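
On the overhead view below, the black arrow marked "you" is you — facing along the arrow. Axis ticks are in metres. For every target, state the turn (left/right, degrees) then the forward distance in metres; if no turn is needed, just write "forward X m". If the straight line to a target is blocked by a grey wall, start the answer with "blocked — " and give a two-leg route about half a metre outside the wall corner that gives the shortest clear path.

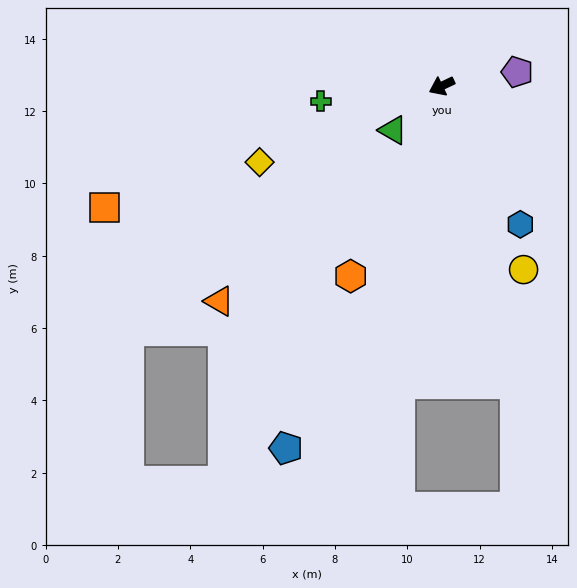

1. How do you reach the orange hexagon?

turn left 39°, forward 5.8 m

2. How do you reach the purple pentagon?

turn left 165°, forward 2.1 m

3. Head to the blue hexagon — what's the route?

turn left 94°, forward 4.4 m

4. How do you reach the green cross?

turn right 18°, forward 3.4 m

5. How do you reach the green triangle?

turn left 17°, forward 1.8 m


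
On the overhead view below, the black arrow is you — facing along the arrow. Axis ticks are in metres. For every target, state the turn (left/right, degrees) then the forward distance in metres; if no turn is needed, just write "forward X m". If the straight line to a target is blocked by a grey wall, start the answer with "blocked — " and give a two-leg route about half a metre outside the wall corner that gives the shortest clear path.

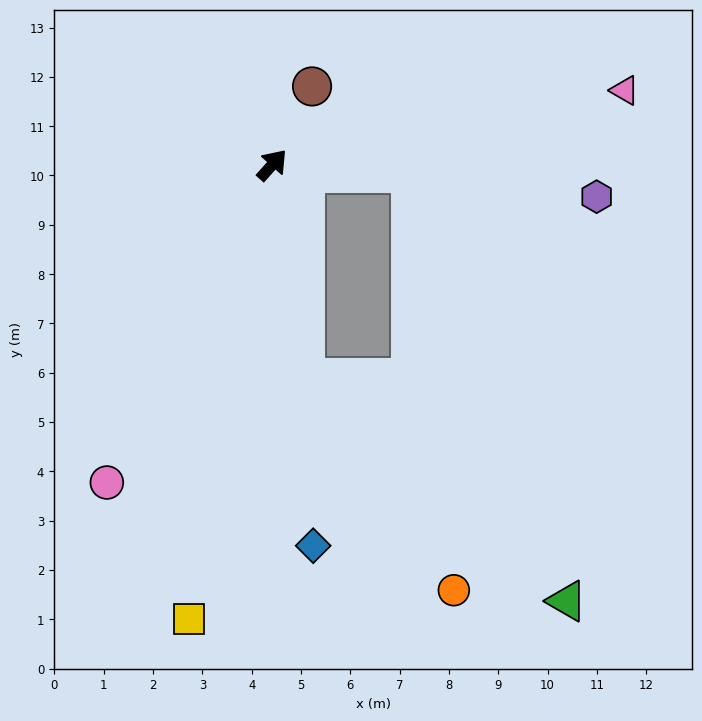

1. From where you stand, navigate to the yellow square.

turn right 149°, forward 9.4 m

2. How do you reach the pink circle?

turn right 166°, forward 7.3 m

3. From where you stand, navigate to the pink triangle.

turn right 36°, forward 7.3 m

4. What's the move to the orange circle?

blocked — turn right 130°, forward 4.4 m, then turn left 27°, forward 5.2 m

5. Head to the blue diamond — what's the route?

turn right 132°, forward 7.8 m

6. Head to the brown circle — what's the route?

turn left 15°, forward 1.8 m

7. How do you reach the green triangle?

blocked — turn right 130°, forward 4.4 m, then turn left 42°, forward 7.0 m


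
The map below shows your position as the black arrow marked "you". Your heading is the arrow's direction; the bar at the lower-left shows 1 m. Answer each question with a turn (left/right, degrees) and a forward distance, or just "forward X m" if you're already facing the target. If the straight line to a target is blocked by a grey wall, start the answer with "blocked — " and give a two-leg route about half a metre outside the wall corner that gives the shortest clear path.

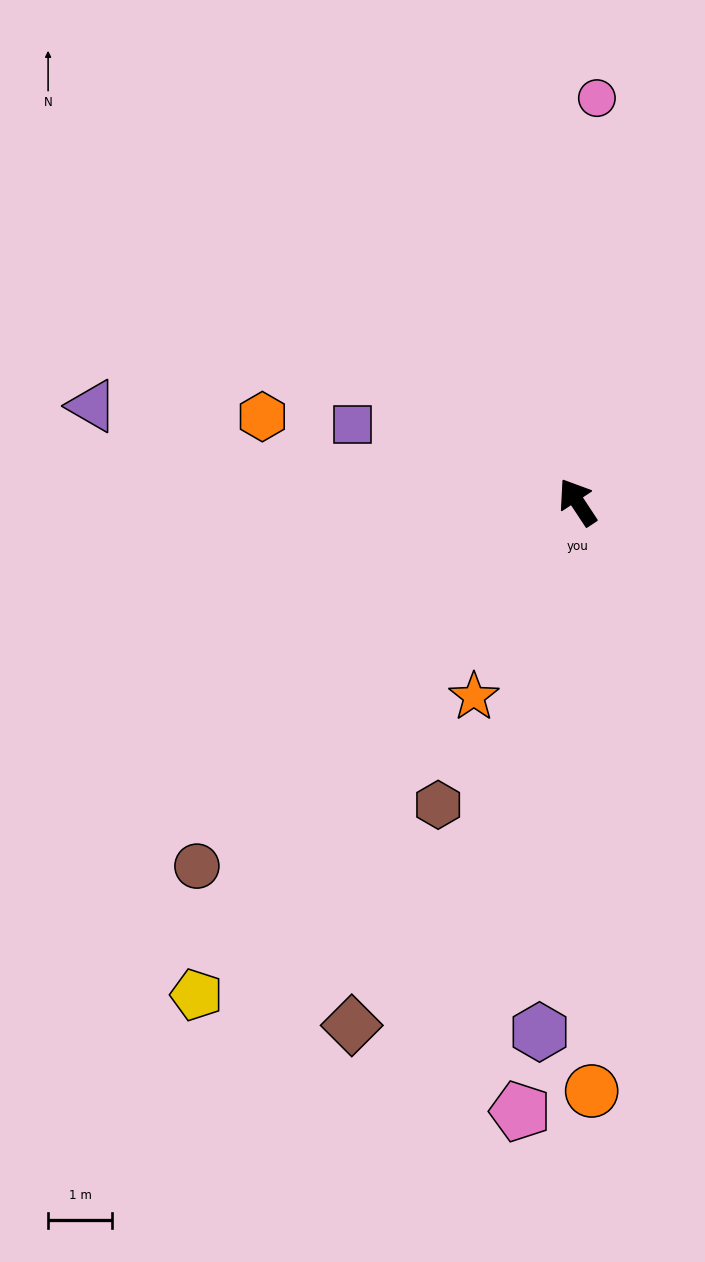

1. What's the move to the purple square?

turn left 38°, forward 3.7 m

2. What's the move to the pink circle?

turn right 36°, forward 6.3 m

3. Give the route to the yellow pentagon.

turn left 109°, forward 9.7 m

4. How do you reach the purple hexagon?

turn left 142°, forward 8.3 m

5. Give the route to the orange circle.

turn left 148°, forward 9.1 m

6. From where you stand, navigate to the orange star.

turn left 119°, forward 3.4 m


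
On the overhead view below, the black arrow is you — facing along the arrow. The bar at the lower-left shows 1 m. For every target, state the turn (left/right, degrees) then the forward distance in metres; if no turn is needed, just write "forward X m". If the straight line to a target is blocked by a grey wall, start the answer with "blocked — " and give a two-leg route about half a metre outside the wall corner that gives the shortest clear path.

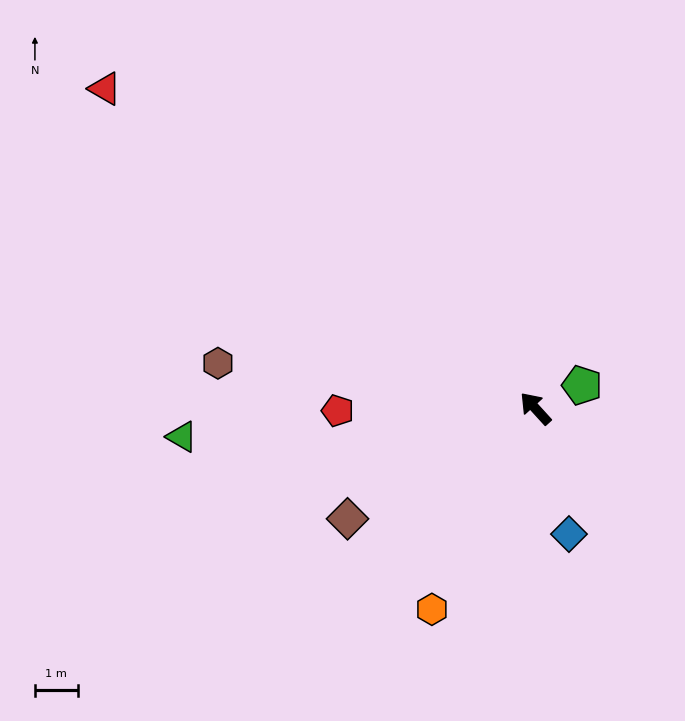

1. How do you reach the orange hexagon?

turn left 110°, forward 5.3 m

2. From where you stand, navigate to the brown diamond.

turn left 78°, forward 5.1 m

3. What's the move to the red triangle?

turn left 11°, forward 12.5 m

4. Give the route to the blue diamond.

turn left 153°, forward 3.0 m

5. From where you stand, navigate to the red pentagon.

turn left 48°, forward 4.6 m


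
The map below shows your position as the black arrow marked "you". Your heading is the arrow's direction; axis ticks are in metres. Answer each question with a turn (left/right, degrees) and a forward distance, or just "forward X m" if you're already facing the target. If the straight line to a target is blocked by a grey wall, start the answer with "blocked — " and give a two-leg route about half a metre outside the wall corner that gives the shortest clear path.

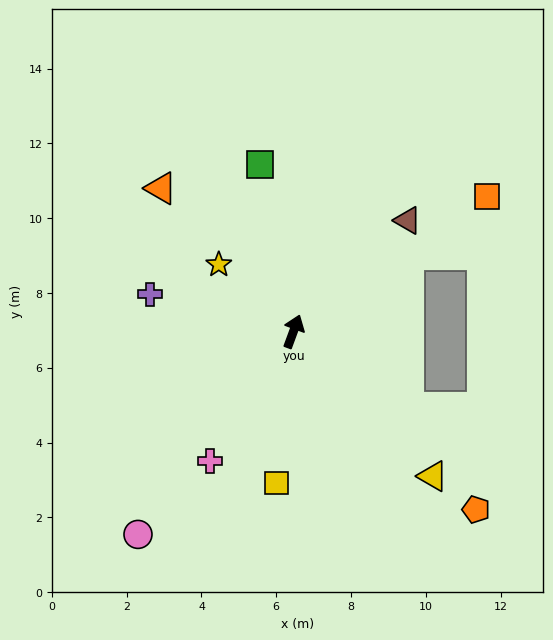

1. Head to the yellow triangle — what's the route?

turn right 116°, forward 5.4 m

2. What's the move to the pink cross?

turn left 167°, forward 4.1 m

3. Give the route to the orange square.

turn right 35°, forward 6.3 m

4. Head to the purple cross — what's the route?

turn left 96°, forward 4.0 m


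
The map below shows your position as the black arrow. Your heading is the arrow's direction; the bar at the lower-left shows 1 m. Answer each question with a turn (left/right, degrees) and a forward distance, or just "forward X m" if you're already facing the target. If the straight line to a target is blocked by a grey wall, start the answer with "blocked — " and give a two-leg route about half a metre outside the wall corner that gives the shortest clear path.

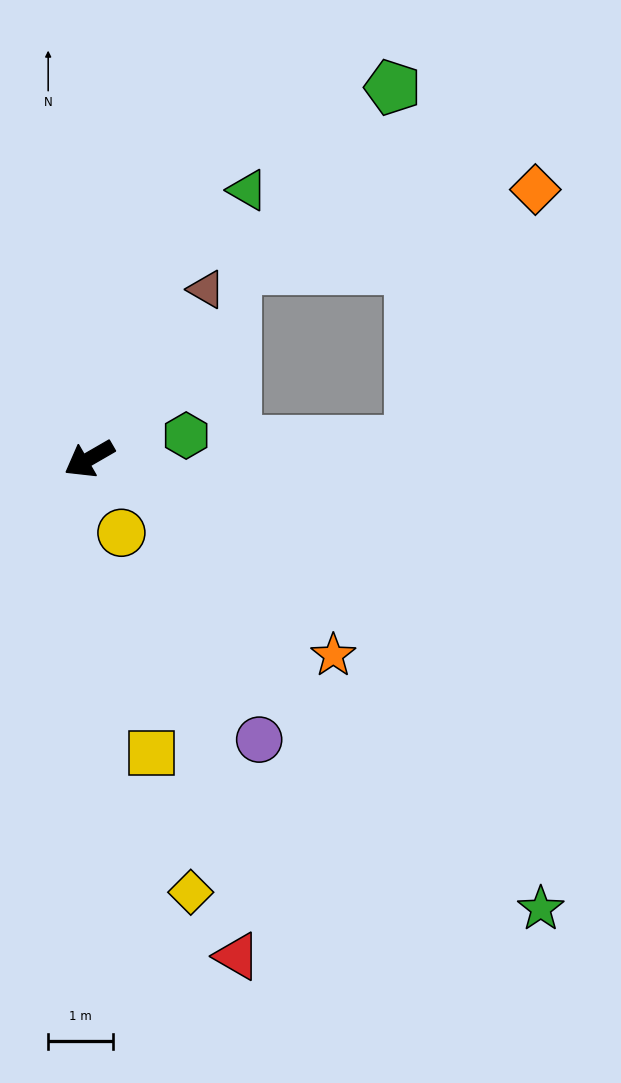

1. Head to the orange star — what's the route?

turn left 111°, forward 4.9 m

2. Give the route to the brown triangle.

turn right 155°, forward 3.2 m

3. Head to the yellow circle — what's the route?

turn left 83°, forward 1.2 m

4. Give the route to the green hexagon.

turn left 164°, forward 1.5 m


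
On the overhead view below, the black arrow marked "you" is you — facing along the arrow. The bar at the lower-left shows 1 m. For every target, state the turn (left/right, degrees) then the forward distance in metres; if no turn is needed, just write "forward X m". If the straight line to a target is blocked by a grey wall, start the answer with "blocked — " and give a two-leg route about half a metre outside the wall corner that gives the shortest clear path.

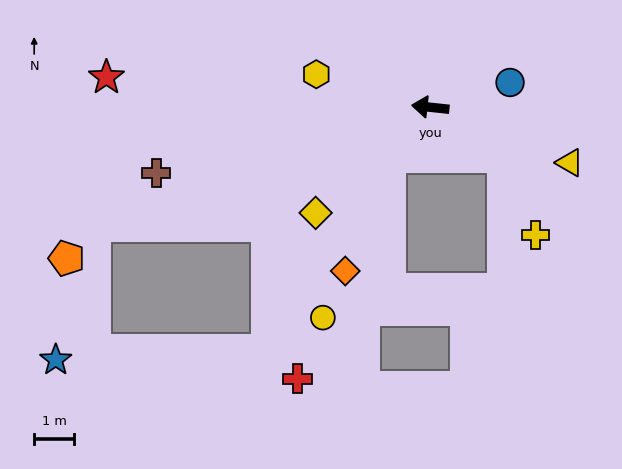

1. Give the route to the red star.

forward 8.2 m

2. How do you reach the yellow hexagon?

turn right 10°, forward 3.0 m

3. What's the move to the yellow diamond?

turn left 49°, forward 3.9 m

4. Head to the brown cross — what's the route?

turn left 20°, forward 7.1 m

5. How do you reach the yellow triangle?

turn left 164°, forward 3.8 m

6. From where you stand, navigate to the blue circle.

turn right 157°, forward 2.1 m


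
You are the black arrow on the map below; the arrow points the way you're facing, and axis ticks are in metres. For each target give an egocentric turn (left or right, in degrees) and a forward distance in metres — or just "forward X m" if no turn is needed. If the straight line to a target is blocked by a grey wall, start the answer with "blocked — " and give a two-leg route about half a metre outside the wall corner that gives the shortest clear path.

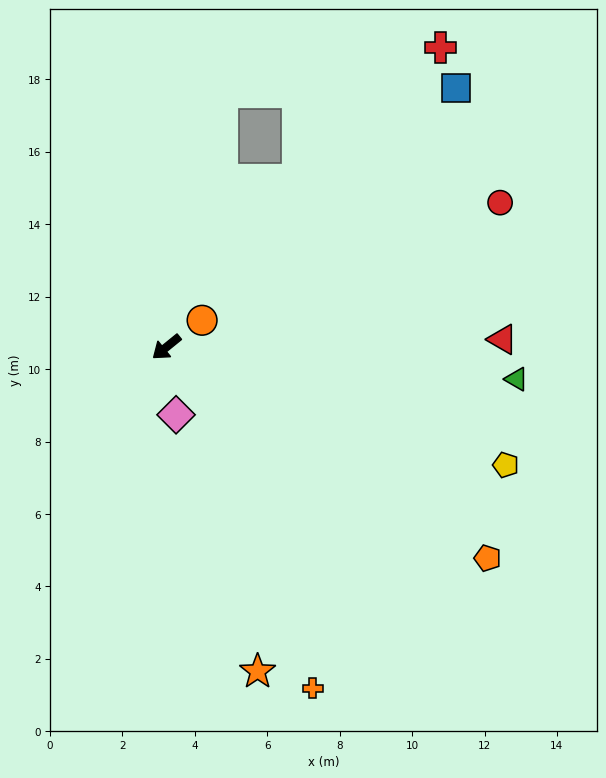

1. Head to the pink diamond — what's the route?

turn left 59°, forward 1.9 m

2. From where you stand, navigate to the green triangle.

turn left 136°, forward 9.7 m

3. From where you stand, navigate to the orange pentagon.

turn left 108°, forward 10.6 m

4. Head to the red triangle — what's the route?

turn left 142°, forward 9.3 m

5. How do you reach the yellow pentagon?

turn left 122°, forward 9.9 m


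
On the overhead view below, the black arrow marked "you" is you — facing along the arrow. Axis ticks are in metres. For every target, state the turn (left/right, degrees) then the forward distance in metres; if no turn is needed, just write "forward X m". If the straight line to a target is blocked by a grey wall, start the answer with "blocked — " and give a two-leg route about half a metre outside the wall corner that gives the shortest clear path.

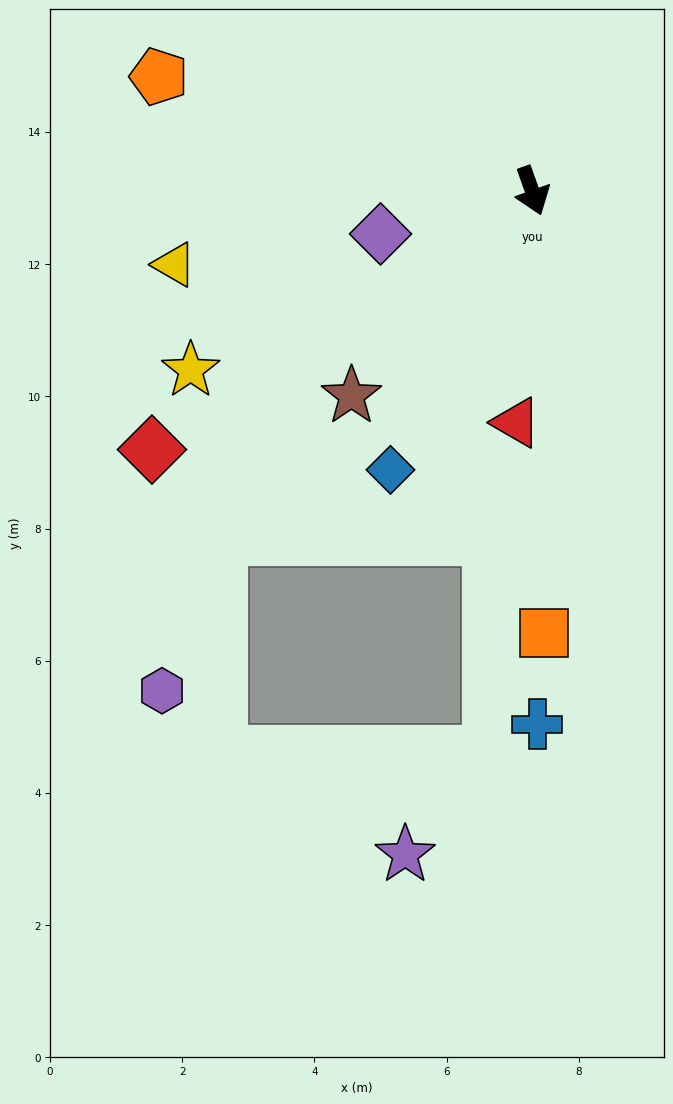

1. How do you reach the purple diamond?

turn right 94°, forward 2.4 m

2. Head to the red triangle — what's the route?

turn right 24°, forward 3.5 m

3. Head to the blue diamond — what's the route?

turn right 47°, forward 4.7 m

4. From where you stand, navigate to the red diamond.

turn right 75°, forward 7.0 m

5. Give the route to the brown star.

turn right 61°, forward 4.1 m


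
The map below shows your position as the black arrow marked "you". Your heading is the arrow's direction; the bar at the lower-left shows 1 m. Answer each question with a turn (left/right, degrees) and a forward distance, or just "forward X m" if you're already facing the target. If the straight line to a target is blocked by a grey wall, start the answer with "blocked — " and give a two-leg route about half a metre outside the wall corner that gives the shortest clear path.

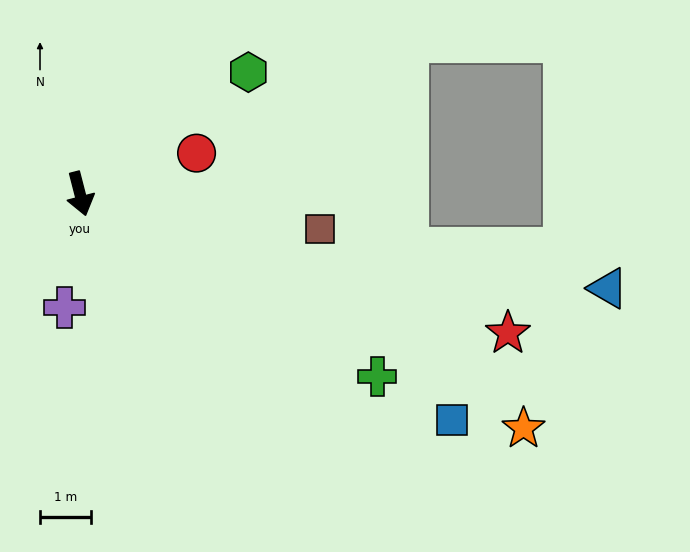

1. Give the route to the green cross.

turn left 44°, forward 6.9 m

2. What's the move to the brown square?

turn left 67°, forward 4.8 m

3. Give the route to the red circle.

turn left 95°, forward 2.4 m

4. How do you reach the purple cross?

turn right 22°, forward 2.3 m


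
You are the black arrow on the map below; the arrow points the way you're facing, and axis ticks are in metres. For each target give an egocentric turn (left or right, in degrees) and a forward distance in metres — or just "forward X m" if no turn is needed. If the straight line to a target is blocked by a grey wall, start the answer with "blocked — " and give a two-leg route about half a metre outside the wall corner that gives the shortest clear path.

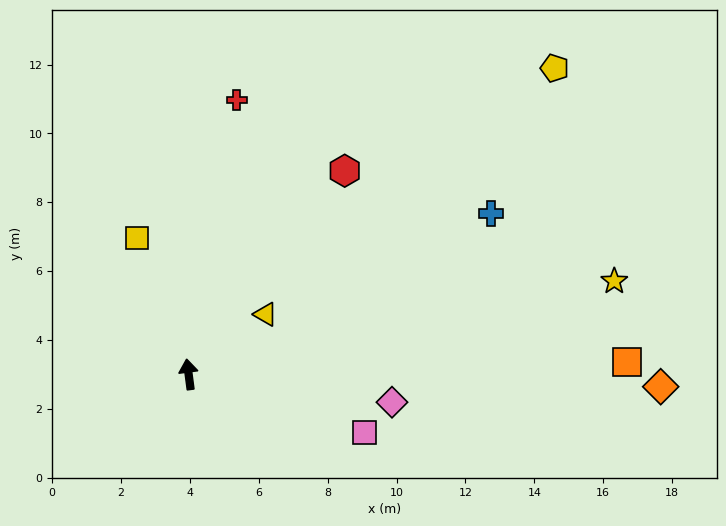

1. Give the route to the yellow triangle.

turn right 60°, forward 2.8 m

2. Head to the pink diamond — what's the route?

turn right 105°, forward 6.0 m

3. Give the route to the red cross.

turn right 17°, forward 8.1 m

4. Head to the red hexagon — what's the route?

turn right 45°, forward 7.4 m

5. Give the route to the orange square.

turn right 96°, forward 12.7 m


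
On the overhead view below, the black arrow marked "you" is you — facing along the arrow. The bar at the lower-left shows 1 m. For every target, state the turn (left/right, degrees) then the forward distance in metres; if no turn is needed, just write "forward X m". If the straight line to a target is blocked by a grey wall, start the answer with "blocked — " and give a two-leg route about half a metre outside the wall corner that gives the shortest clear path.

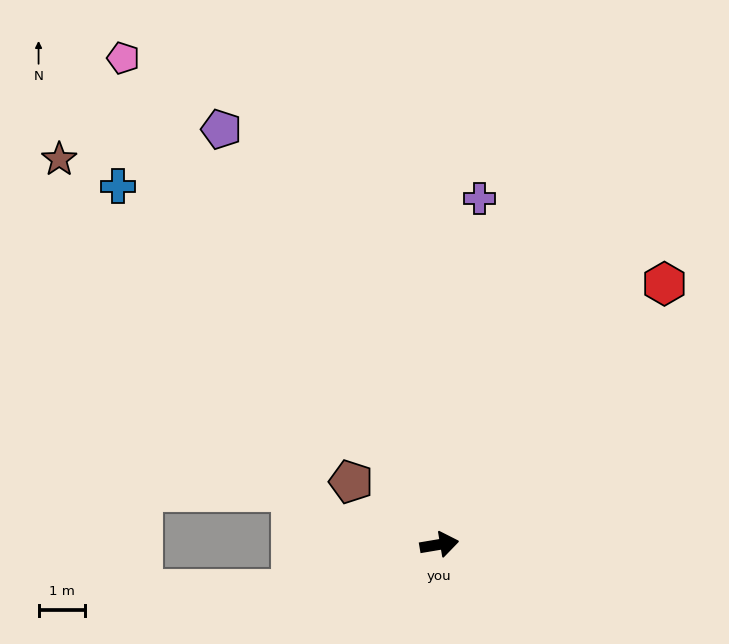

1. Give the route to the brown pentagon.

turn left 135°, forward 2.3 m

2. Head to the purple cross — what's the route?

turn left 74°, forward 7.5 m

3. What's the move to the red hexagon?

turn left 40°, forward 7.4 m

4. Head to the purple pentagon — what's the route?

turn left 108°, forward 10.1 m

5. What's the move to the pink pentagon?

turn left 113°, forward 12.5 m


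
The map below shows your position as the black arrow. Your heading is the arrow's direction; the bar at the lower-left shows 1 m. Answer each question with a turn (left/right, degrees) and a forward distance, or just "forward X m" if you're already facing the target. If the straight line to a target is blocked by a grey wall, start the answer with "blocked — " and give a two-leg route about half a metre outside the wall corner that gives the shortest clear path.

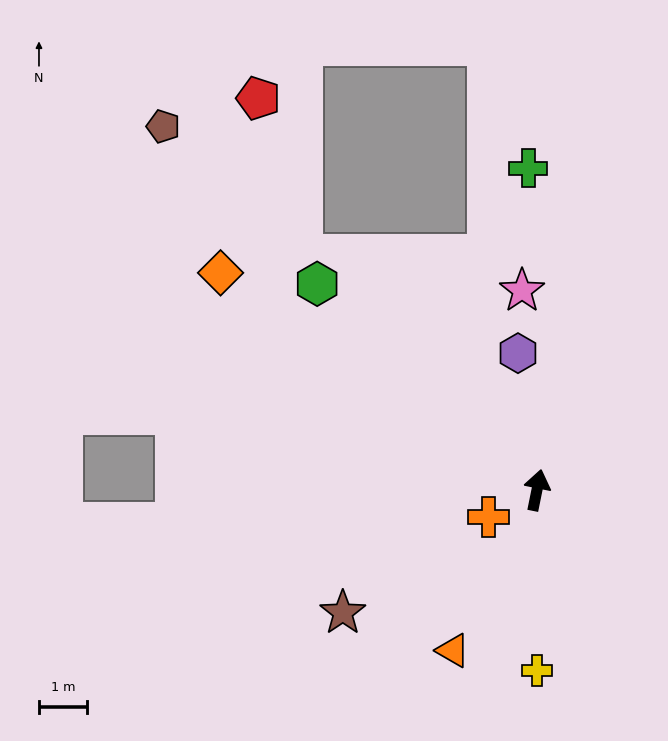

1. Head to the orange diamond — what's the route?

turn left 67°, forward 8.0 m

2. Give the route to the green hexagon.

turn left 58°, forward 6.3 m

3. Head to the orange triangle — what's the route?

turn left 164°, forward 3.8 m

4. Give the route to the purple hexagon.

turn left 19°, forward 2.9 m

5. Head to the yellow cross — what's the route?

turn right 169°, forward 3.8 m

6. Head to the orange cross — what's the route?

turn left 131°, forward 1.2 m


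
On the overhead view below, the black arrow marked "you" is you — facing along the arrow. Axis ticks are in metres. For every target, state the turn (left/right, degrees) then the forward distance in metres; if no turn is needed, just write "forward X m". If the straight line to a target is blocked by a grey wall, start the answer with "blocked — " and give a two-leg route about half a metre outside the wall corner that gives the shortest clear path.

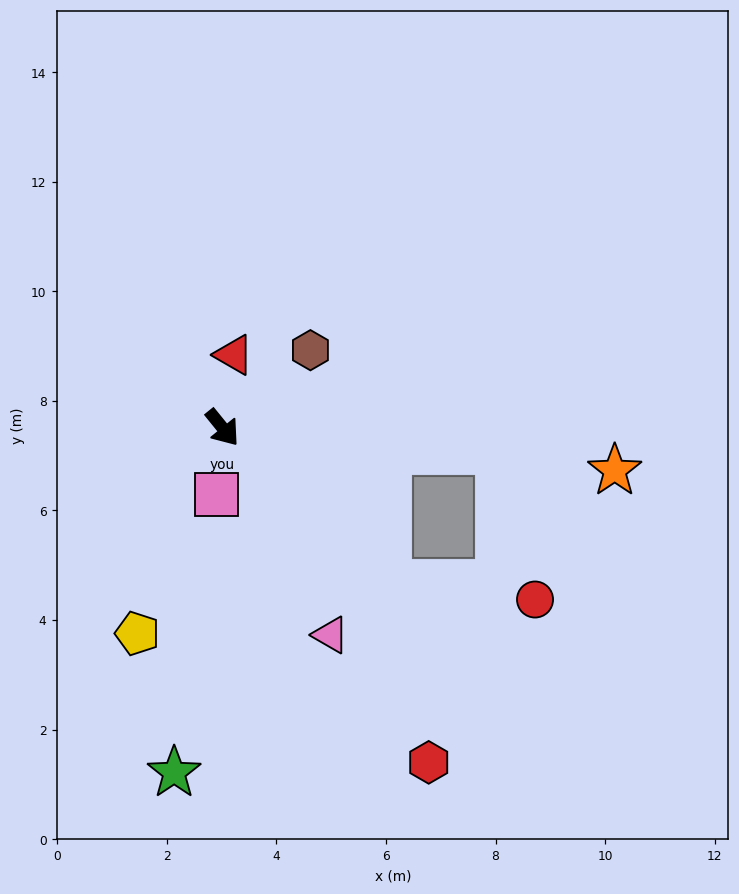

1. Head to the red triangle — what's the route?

turn left 132°, forward 1.3 m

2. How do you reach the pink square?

turn right 44°, forward 1.2 m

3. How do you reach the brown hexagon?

turn left 92°, forward 2.1 m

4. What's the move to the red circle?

blocked — turn left 8°, forward 4.1 m, then turn left 36°, forward 2.7 m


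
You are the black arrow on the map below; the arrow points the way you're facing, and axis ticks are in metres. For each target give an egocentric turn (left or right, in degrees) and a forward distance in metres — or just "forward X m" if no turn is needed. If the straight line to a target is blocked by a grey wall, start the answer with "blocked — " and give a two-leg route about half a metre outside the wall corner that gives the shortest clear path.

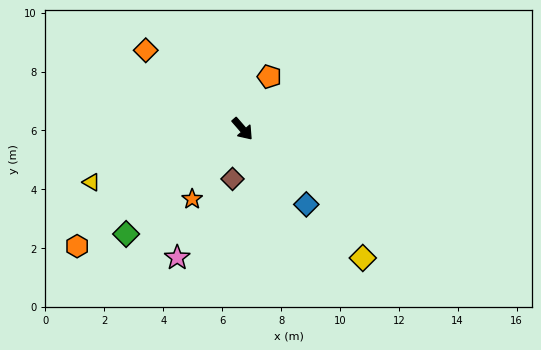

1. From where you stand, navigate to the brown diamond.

turn right 52°, forward 1.7 m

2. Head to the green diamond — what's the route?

turn right 89°, forward 5.3 m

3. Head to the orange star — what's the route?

turn right 77°, forward 2.9 m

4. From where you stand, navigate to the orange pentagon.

turn left 112°, forward 2.0 m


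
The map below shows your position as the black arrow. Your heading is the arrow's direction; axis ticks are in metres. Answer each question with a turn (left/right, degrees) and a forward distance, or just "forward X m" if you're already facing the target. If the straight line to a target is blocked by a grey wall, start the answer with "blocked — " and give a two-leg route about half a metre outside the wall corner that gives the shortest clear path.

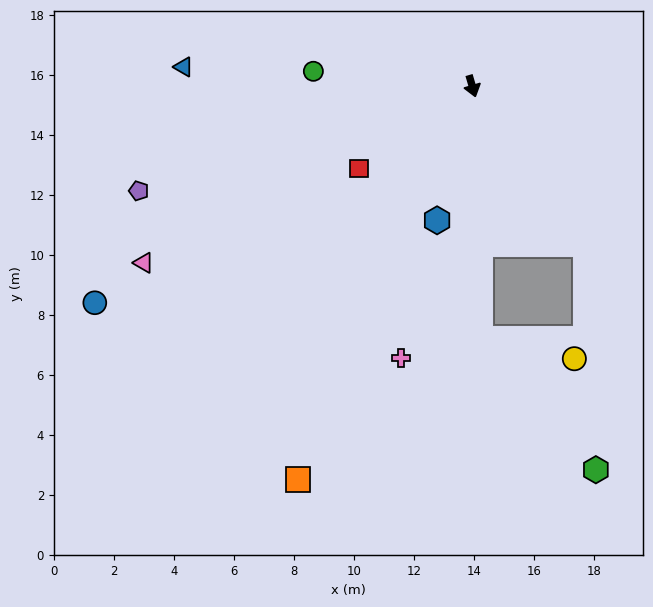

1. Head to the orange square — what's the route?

turn right 40°, forward 14.3 m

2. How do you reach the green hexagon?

blocked — turn left 19°, forward 6.5 m, then turn right 33°, forward 7.5 m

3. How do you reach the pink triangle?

turn right 78°, forward 12.4 m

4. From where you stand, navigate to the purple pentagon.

turn right 89°, forward 11.7 m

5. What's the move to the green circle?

turn right 112°, forward 5.3 m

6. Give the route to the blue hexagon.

turn right 31°, forward 4.6 m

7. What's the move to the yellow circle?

blocked — turn right 15°, forward 8.4 m, then turn left 77°, forward 3.2 m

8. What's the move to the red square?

turn right 70°, forward 4.7 m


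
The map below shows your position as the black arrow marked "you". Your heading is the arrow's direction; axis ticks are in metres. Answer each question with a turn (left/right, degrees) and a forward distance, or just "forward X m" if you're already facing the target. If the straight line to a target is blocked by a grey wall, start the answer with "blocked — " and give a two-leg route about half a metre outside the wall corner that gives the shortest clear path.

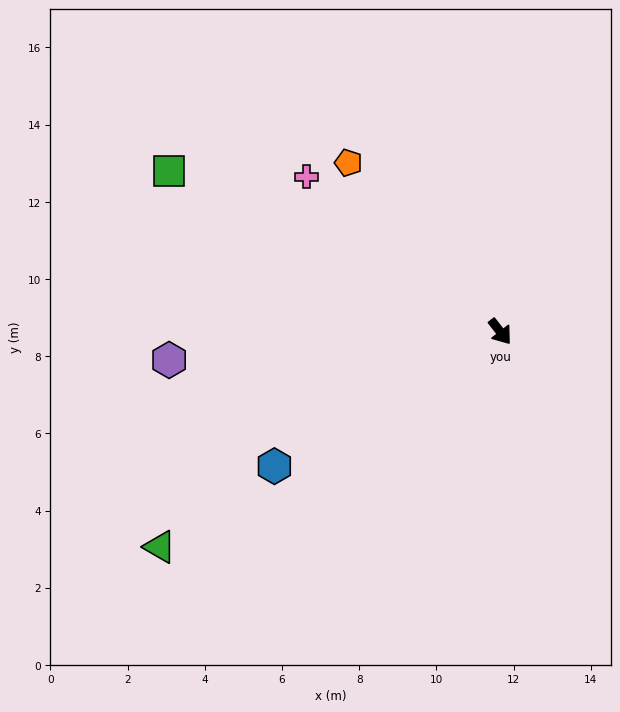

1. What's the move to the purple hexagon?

turn right 123°, forward 8.6 m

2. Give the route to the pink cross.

turn right 167°, forward 6.4 m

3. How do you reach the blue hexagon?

turn right 97°, forward 6.8 m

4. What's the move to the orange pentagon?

turn right 176°, forward 5.9 m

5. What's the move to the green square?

turn right 154°, forward 9.5 m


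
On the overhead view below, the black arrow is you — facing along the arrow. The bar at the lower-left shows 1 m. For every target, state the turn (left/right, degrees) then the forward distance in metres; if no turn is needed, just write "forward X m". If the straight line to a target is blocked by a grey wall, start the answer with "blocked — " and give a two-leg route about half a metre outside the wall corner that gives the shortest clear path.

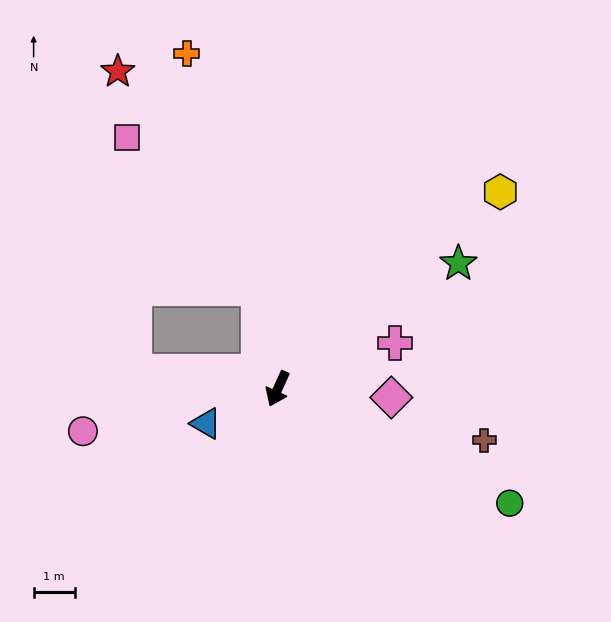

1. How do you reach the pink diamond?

turn left 110°, forward 2.8 m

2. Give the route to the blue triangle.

turn right 40°, forward 1.9 m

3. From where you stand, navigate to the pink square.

blocked — turn right 145°, forward 2.5 m, then turn left 30°, forward 4.9 m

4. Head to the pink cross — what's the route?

turn left 136°, forward 3.1 m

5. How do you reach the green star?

turn left 149°, forward 5.4 m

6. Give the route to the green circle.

turn left 88°, forward 6.3 m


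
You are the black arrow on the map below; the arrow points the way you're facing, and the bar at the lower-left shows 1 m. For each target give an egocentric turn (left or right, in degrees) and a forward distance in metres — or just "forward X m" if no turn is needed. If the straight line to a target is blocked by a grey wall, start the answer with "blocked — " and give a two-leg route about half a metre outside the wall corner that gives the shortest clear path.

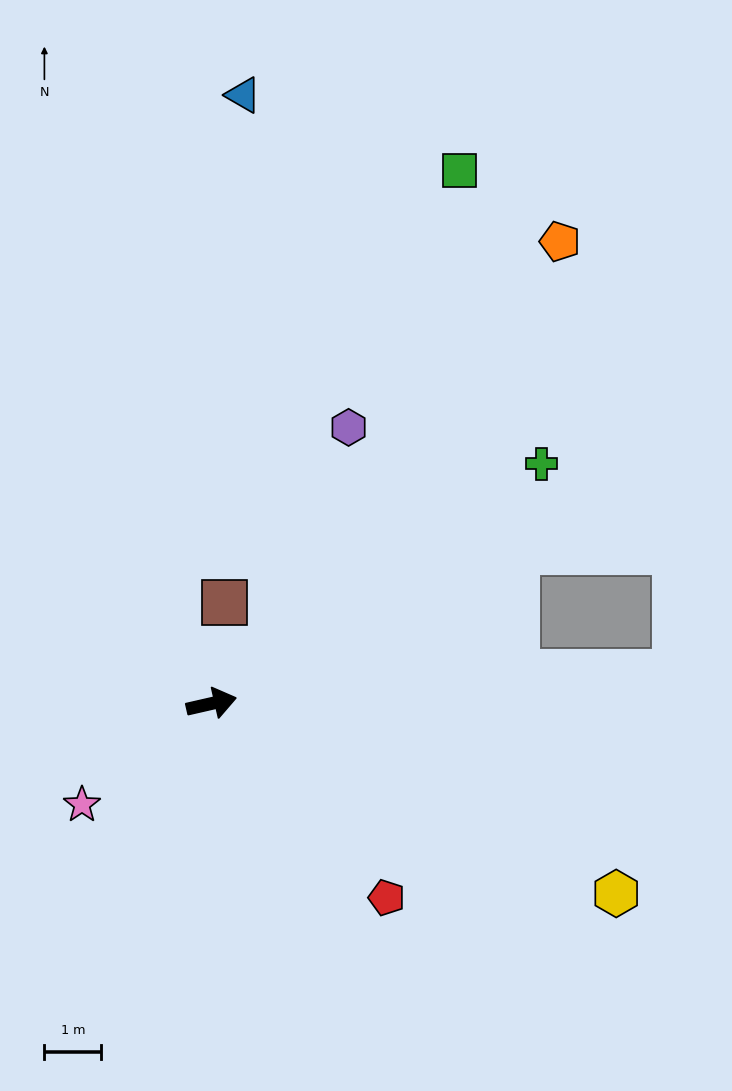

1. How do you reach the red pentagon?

turn right 61°, forward 4.6 m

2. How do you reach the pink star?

turn right 155°, forward 2.9 m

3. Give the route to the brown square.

turn left 70°, forward 1.8 m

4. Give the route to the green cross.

turn left 23°, forward 7.2 m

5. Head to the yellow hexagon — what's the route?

turn right 38°, forward 7.8 m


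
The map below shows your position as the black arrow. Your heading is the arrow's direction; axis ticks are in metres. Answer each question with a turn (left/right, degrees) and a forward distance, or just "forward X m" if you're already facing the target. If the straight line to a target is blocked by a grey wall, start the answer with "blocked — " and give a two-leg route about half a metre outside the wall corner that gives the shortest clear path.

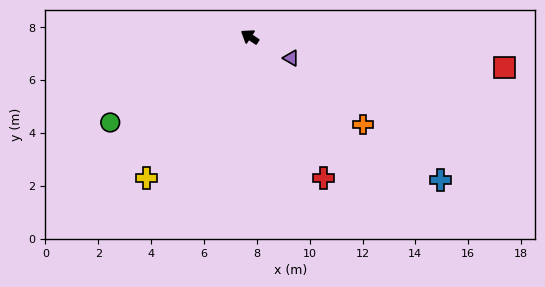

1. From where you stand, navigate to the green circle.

turn left 65°, forward 6.2 m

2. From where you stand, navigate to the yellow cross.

turn left 87°, forward 6.6 m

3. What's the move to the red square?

turn right 153°, forward 9.7 m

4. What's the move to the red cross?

turn left 151°, forward 6.0 m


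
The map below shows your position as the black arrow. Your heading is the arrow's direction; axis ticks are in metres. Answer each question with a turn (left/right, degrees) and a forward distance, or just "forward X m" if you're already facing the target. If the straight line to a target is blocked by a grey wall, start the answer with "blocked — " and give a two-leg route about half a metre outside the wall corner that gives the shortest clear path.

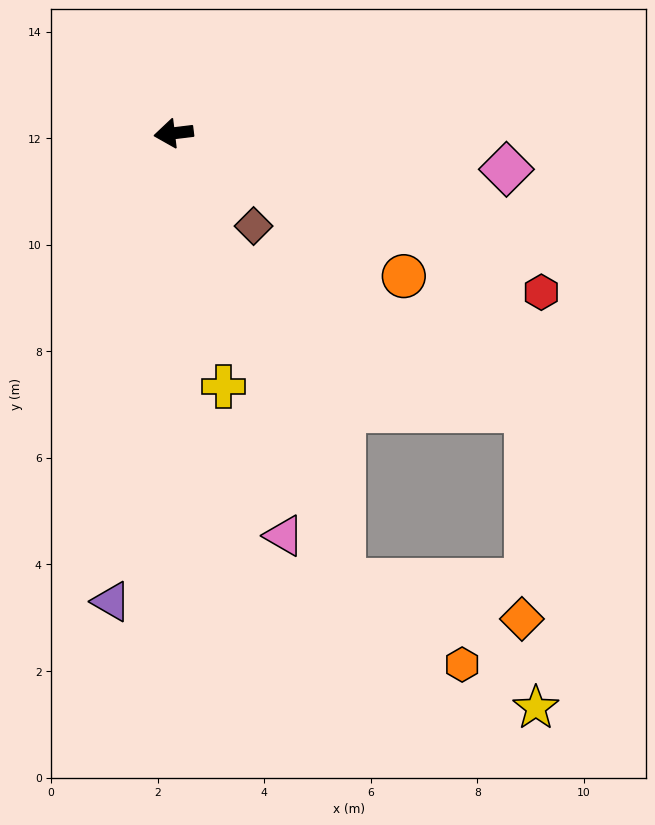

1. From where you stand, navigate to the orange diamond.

blocked — turn left 104°, forward 9.0 m, then turn left 57°, forward 3.4 m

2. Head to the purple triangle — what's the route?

turn left 75°, forward 8.9 m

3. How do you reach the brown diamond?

turn left 124°, forward 2.3 m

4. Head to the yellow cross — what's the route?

turn left 94°, forward 4.8 m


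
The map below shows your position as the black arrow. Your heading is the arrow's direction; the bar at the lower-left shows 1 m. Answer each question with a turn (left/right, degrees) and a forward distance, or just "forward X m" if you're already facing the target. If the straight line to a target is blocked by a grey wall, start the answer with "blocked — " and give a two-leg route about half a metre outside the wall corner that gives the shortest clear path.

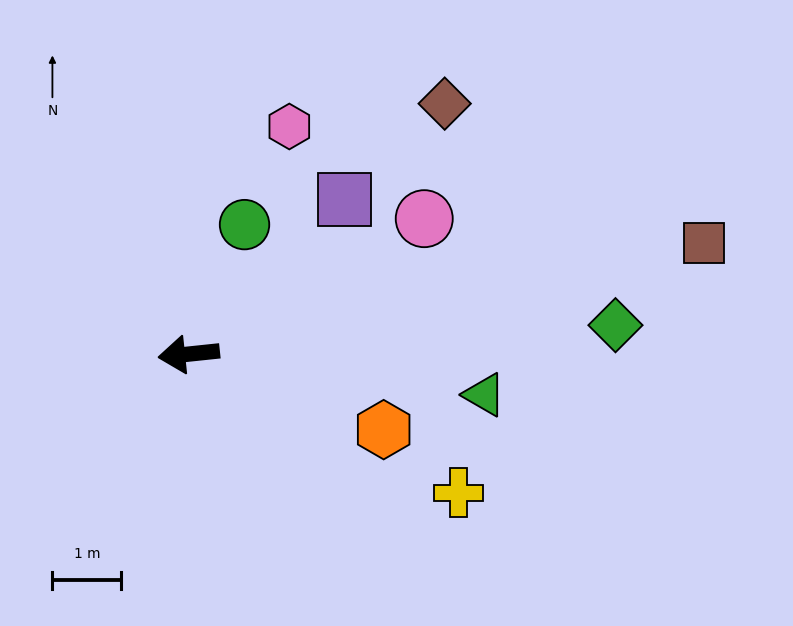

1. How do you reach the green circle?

turn right 119°, forward 2.0 m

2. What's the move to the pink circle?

turn right 156°, forward 3.9 m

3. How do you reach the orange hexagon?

turn left 153°, forward 3.0 m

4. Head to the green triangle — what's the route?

turn left 166°, forward 4.3 m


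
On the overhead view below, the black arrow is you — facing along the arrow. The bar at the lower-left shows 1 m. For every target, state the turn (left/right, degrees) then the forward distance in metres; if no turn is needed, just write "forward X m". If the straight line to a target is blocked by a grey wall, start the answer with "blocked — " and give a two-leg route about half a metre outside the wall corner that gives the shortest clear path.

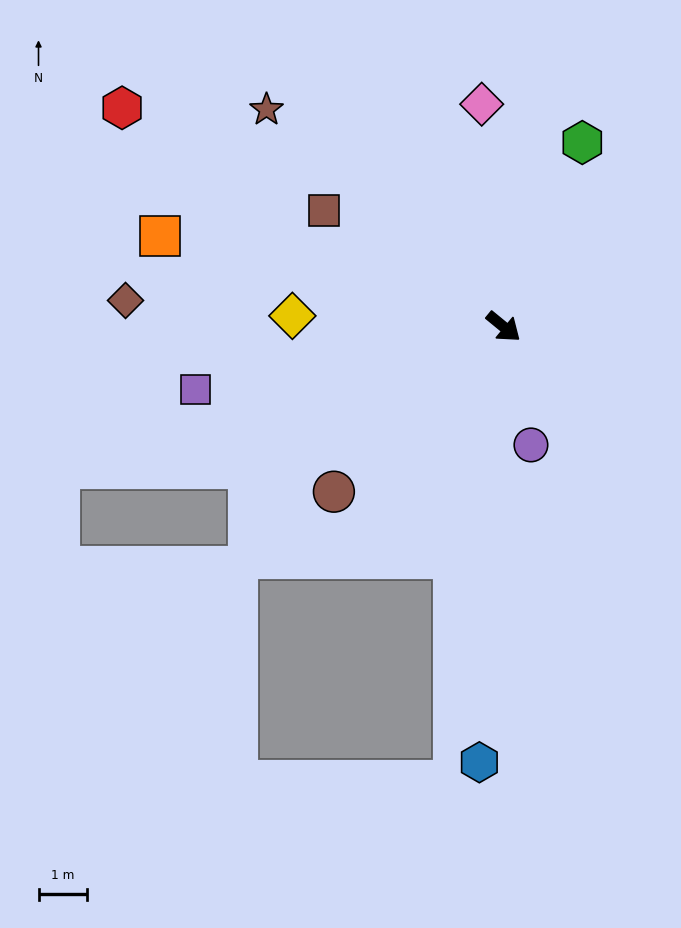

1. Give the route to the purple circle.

turn right 38°, forward 2.5 m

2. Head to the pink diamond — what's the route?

turn left 135°, forward 4.7 m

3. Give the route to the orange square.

turn right 155°, forward 7.4 m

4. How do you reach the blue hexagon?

turn right 54°, forward 9.1 m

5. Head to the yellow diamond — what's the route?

turn right 144°, forward 4.4 m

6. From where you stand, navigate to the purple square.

turn right 129°, forward 6.6 m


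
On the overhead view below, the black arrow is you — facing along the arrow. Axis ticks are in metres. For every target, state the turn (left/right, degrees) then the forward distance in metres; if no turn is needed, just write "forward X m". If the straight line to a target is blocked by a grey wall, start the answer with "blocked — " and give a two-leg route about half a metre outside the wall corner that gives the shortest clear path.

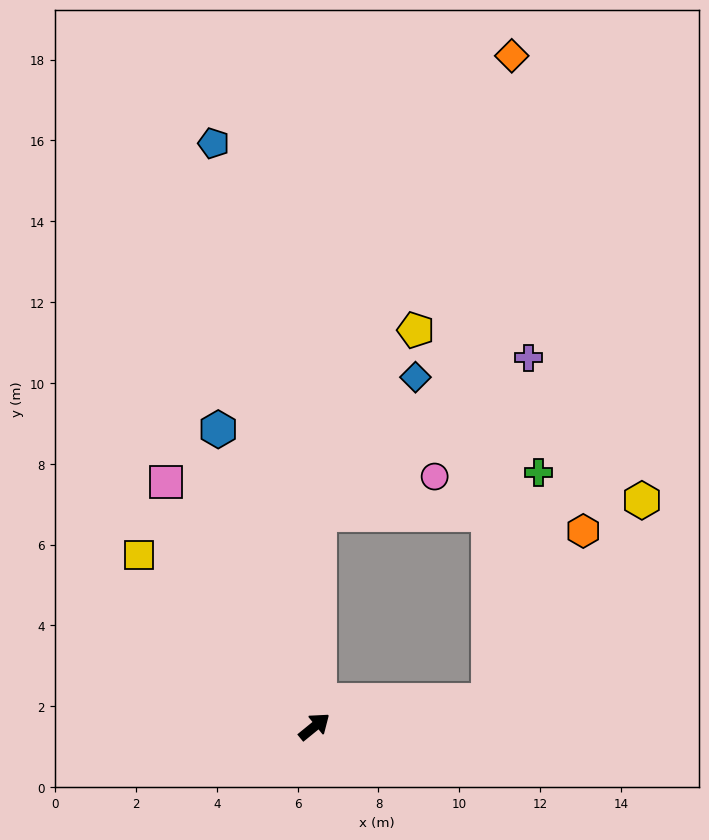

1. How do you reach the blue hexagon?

turn left 69°, forward 7.7 m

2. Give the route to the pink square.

turn left 82°, forward 7.1 m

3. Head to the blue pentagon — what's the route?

turn left 61°, forward 14.6 m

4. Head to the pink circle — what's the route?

blocked — turn left 49°, forward 5.2 m, then turn right 70°, forward 3.0 m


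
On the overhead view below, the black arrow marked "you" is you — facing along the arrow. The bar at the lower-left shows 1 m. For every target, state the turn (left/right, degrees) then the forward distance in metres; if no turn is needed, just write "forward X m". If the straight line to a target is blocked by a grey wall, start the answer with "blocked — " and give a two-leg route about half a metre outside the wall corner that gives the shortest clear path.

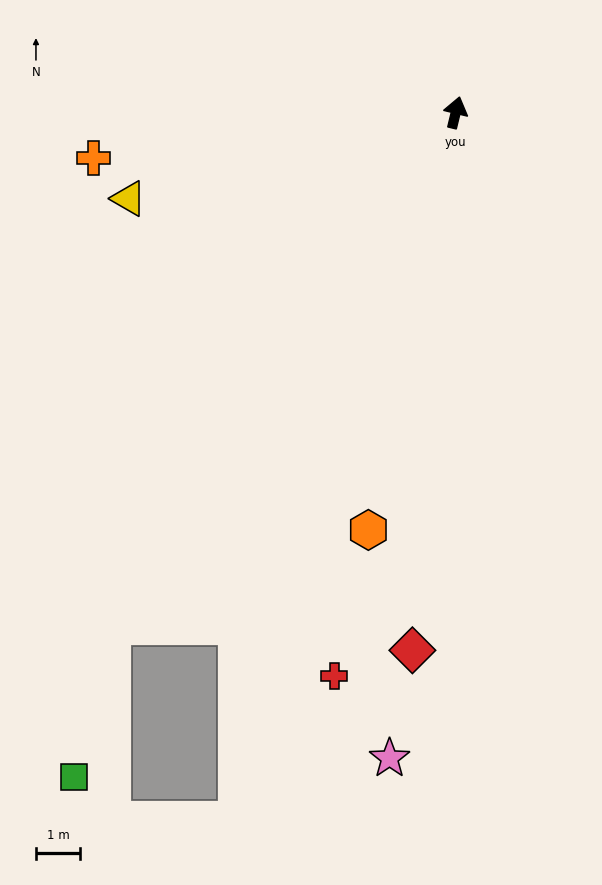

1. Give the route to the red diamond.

turn right 171°, forward 12.2 m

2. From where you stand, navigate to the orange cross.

turn left 111°, forward 8.2 m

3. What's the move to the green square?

blocked — turn left 160°, forward 14.0 m, then turn left 19°, forward 3.5 m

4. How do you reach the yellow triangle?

turn left 118°, forward 7.6 m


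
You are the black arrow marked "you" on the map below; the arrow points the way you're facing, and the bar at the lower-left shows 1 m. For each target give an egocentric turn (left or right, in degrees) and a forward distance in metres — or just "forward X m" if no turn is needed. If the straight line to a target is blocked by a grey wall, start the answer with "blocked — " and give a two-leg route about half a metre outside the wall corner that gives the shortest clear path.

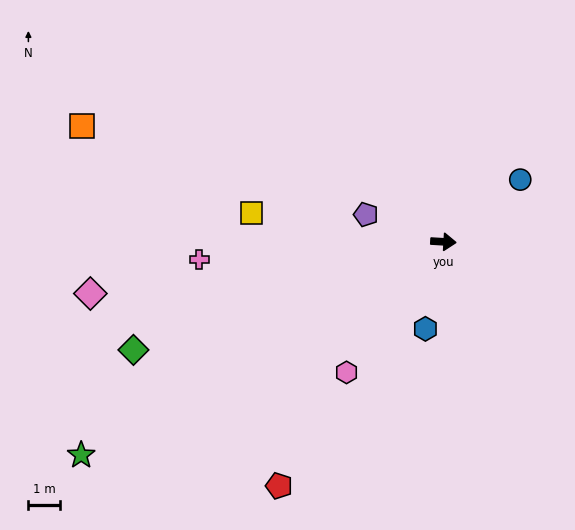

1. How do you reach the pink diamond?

turn right 168°, forward 11.3 m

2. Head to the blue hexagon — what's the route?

turn right 98°, forward 2.8 m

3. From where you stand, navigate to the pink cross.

turn right 172°, forward 7.7 m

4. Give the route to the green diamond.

turn right 157°, forward 10.4 m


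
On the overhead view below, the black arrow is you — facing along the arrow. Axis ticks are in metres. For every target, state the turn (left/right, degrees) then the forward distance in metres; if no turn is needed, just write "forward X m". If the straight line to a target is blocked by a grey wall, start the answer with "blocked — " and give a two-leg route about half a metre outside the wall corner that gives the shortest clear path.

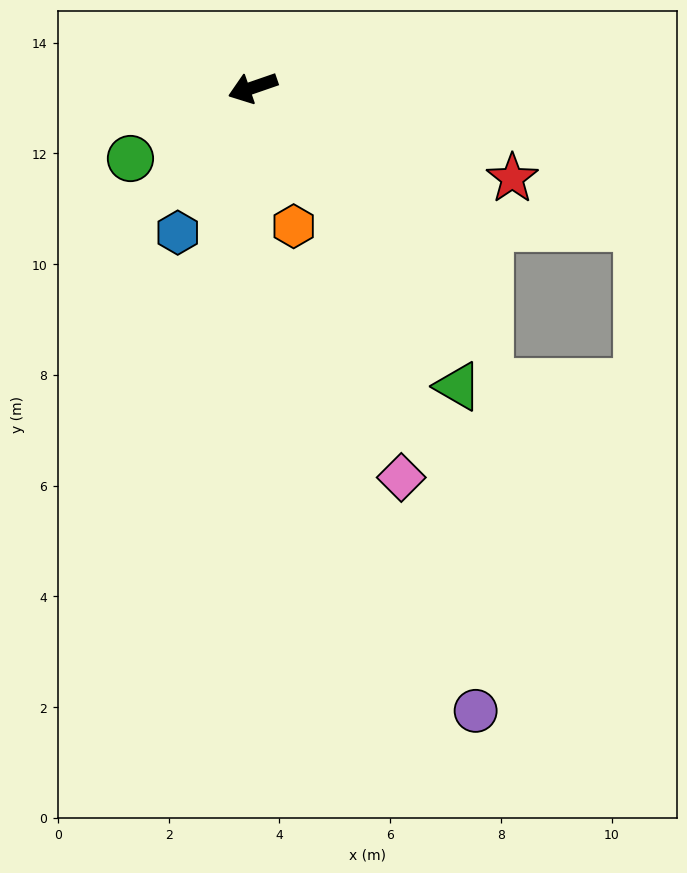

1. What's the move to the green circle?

turn left 11°, forward 2.6 m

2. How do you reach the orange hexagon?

turn left 87°, forward 2.6 m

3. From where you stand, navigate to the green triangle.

turn left 105°, forward 6.5 m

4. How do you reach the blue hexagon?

turn left 44°, forward 3.0 m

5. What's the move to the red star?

turn left 142°, forward 5.0 m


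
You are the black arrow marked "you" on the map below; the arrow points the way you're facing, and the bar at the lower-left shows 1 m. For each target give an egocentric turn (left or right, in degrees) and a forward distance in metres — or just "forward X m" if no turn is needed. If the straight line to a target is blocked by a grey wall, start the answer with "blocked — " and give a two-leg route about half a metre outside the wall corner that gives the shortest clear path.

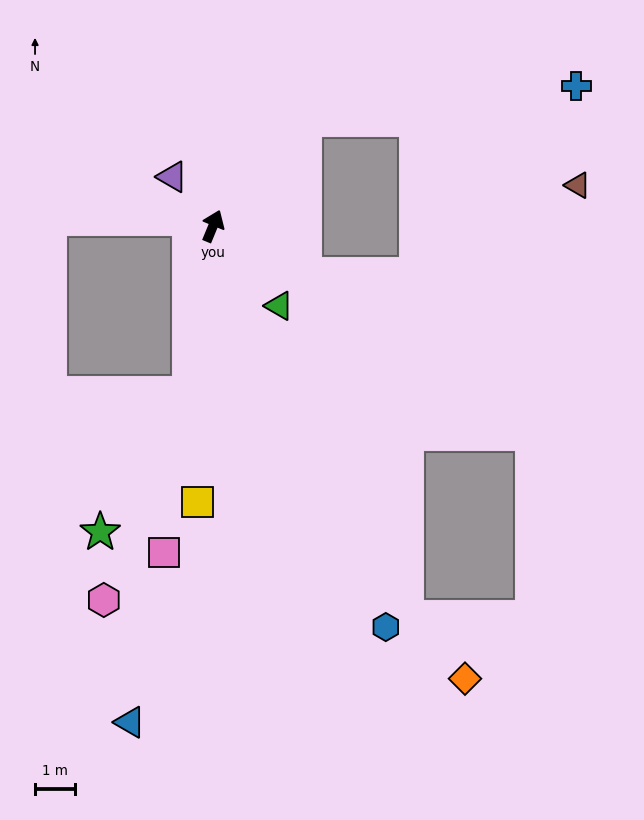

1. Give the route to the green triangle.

turn right 118°, forward 2.6 m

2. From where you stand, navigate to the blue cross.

blocked — turn right 19°, forward 3.5 m, then turn right 41°, forward 6.8 m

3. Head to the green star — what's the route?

blocked — turn right 166°, forward 4.2 m, then turn right 24°, forward 4.1 m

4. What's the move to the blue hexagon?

turn right 134°, forward 10.8 m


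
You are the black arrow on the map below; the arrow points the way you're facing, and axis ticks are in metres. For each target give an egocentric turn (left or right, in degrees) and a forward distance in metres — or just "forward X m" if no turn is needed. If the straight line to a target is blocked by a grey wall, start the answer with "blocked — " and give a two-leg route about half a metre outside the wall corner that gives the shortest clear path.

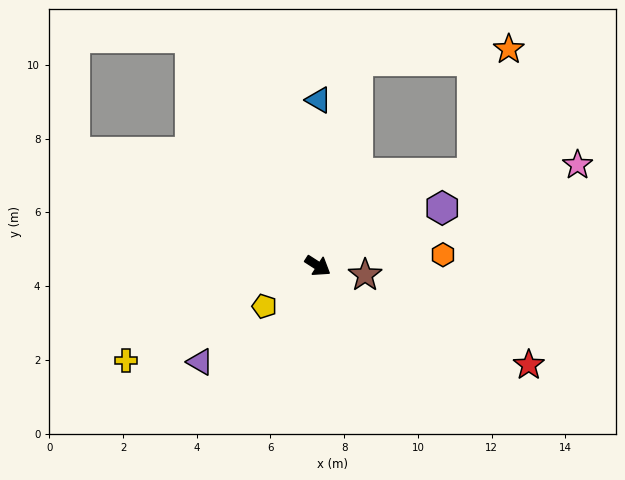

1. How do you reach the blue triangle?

turn left 123°, forward 4.5 m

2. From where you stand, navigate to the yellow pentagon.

turn right 110°, forward 1.8 m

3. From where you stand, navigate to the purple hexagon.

turn left 58°, forward 3.7 m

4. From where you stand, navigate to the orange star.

blocked — turn left 112°, forward 5.7 m, then turn right 75°, forward 4.1 m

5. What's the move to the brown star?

turn left 22°, forward 1.3 m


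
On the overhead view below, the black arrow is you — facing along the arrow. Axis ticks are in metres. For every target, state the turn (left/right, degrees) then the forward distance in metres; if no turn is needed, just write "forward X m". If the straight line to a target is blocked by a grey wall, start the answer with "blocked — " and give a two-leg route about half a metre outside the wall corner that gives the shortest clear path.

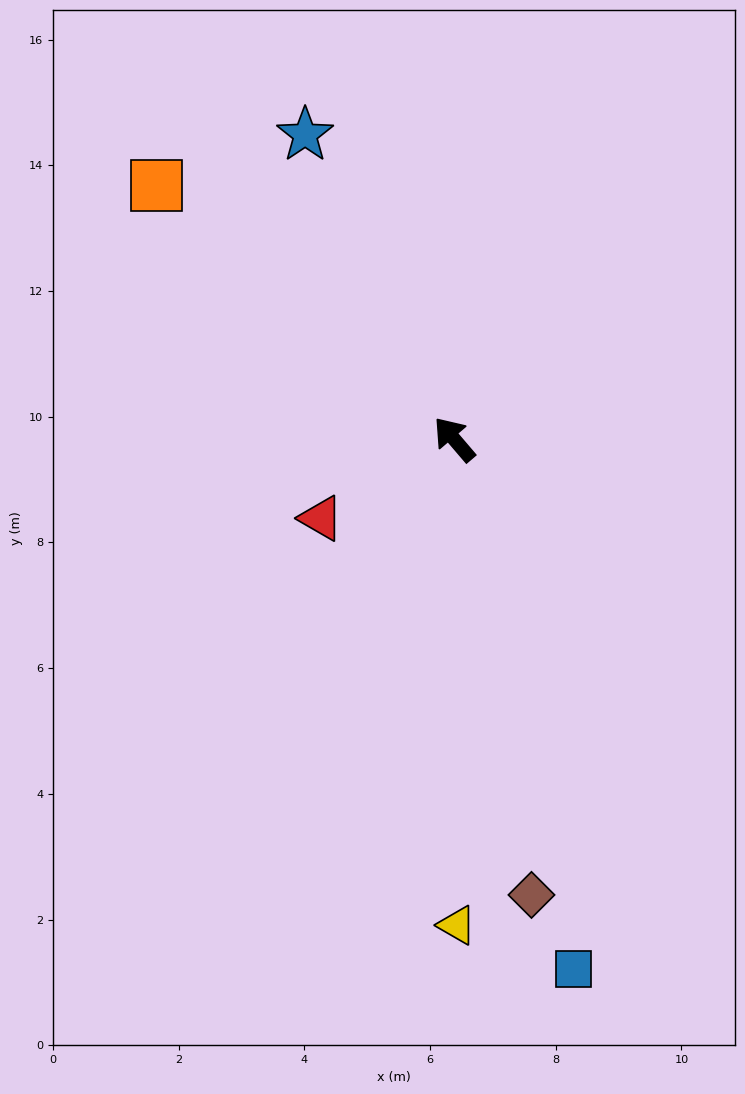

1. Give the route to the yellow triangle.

turn left 140°, forward 7.7 m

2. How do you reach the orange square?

turn left 9°, forward 6.2 m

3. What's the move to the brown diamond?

turn left 149°, forward 7.4 m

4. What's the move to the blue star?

turn right 14°, forward 5.4 m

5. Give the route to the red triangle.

turn left 80°, forward 2.5 m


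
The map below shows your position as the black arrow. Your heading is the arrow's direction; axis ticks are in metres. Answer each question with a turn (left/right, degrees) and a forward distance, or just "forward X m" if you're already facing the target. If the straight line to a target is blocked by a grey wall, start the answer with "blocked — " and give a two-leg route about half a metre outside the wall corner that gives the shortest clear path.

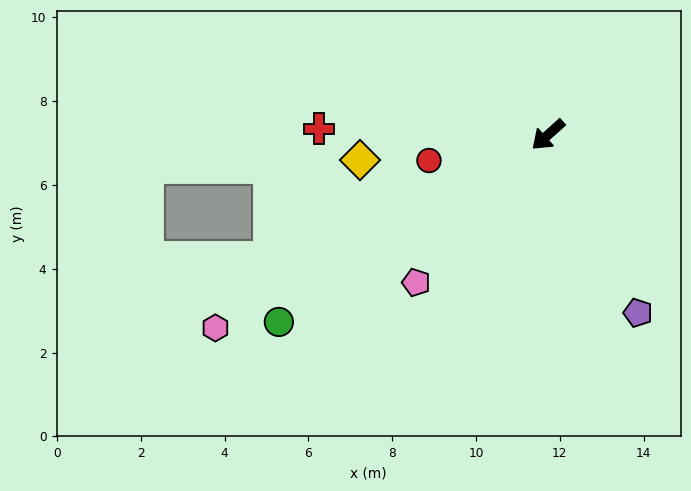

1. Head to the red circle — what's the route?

turn right 30°, forward 2.9 m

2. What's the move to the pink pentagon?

turn left 6°, forward 4.7 m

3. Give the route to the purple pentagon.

turn left 75°, forward 4.8 m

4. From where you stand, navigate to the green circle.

turn right 7°, forward 7.8 m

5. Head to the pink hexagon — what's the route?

turn right 12°, forward 9.2 m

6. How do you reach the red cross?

turn right 43°, forward 5.5 m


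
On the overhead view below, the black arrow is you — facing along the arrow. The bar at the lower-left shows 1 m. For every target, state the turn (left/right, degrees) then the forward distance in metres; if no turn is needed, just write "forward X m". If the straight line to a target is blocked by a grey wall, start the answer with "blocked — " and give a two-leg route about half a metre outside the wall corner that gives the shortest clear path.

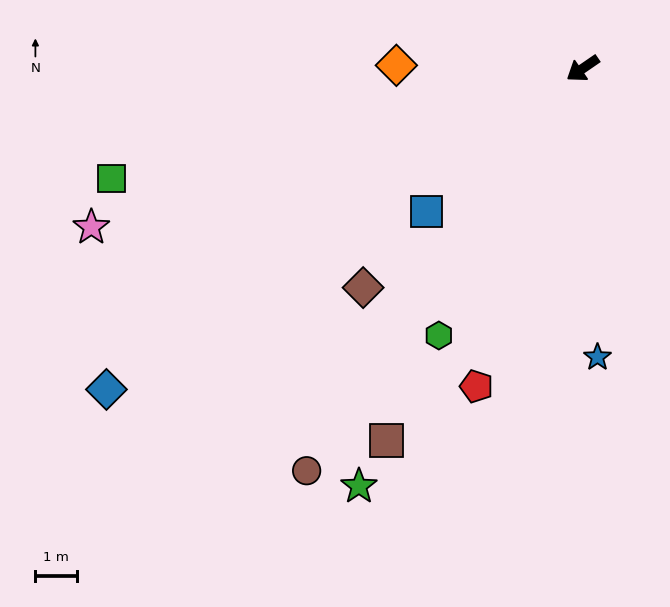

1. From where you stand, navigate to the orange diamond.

turn right 35°, forward 4.5 m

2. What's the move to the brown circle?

turn left 21°, forward 11.8 m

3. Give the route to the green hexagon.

turn left 27°, forward 7.4 m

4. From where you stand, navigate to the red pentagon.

turn left 37°, forward 8.1 m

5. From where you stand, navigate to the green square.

turn right 21°, forward 11.7 m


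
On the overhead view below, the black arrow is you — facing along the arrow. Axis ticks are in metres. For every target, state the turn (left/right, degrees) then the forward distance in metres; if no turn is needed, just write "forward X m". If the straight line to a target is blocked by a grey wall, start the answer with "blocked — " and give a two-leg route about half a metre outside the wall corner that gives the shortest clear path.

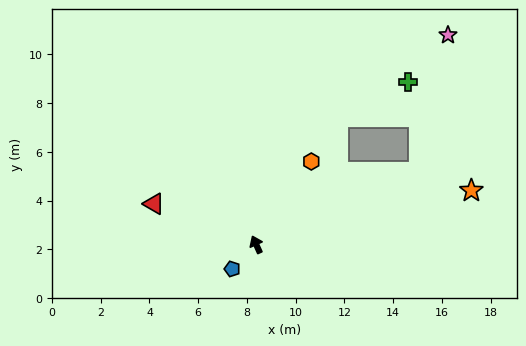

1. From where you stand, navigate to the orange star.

turn right 100°, forward 9.1 m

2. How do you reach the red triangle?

turn left 44°, forward 4.5 m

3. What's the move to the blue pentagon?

turn left 111°, forward 1.4 m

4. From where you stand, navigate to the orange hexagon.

turn right 58°, forward 4.1 m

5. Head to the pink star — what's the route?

blocked — turn right 90°, forward 7.3 m, then turn left 54°, forward 5.7 m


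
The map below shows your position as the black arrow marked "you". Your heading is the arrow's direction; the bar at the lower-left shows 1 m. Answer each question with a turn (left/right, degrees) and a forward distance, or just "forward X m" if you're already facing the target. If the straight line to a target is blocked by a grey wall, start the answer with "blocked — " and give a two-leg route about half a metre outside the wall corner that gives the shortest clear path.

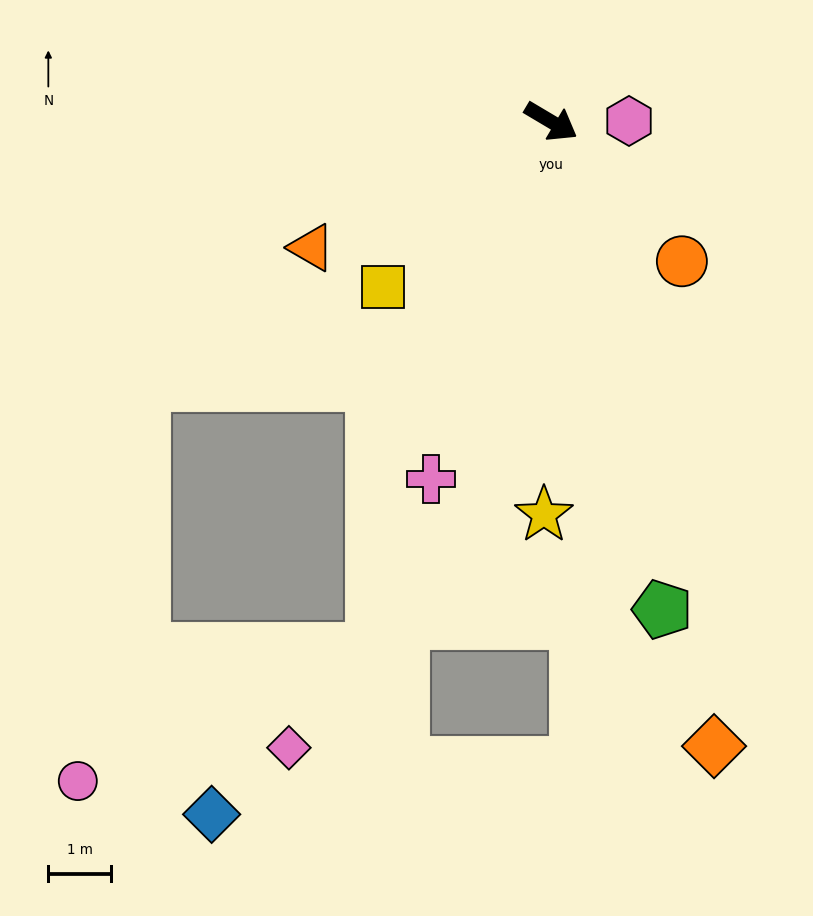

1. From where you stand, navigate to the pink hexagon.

turn left 31°, forward 1.2 m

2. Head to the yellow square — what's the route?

turn right 105°, forward 3.8 m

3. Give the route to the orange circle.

turn right 16°, forward 3.1 m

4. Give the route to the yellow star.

turn right 60°, forward 6.3 m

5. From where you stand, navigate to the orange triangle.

turn right 122°, forward 4.3 m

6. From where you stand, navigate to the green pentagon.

turn right 46°, forward 8.0 m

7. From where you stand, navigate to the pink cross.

turn right 78°, forward 6.0 m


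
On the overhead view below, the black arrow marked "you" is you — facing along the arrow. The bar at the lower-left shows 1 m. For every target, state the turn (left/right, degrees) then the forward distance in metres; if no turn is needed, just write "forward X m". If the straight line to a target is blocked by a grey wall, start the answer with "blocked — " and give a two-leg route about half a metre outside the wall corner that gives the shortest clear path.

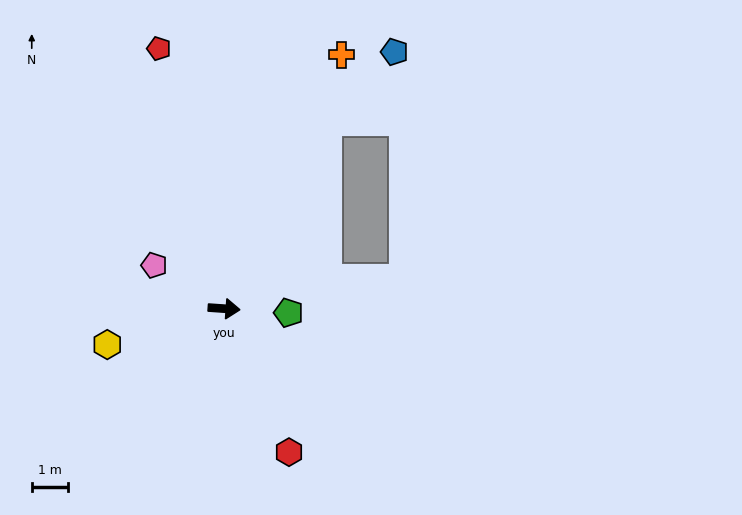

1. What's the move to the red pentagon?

turn left 108°, forward 7.4 m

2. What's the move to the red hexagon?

turn right 62°, forward 4.3 m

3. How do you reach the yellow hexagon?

turn right 159°, forward 3.4 m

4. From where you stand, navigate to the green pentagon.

forward 1.8 m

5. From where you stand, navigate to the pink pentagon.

turn left 152°, forward 2.3 m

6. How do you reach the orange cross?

turn left 69°, forward 7.7 m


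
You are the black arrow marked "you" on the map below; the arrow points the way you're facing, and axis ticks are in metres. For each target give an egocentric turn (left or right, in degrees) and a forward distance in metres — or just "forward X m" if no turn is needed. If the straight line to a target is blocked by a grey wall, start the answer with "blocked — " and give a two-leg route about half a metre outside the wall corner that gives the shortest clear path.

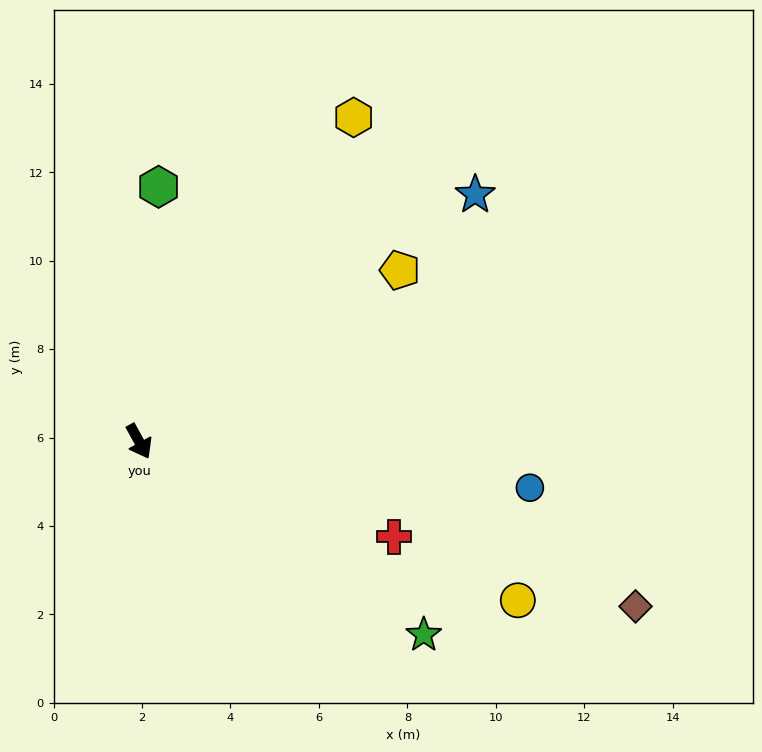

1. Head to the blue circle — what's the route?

turn left 54°, forward 8.9 m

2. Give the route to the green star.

turn left 27°, forward 7.8 m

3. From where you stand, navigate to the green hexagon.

turn left 147°, forward 5.8 m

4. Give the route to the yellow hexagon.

turn left 118°, forward 8.8 m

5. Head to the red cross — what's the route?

turn left 41°, forward 6.2 m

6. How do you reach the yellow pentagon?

turn left 94°, forward 7.1 m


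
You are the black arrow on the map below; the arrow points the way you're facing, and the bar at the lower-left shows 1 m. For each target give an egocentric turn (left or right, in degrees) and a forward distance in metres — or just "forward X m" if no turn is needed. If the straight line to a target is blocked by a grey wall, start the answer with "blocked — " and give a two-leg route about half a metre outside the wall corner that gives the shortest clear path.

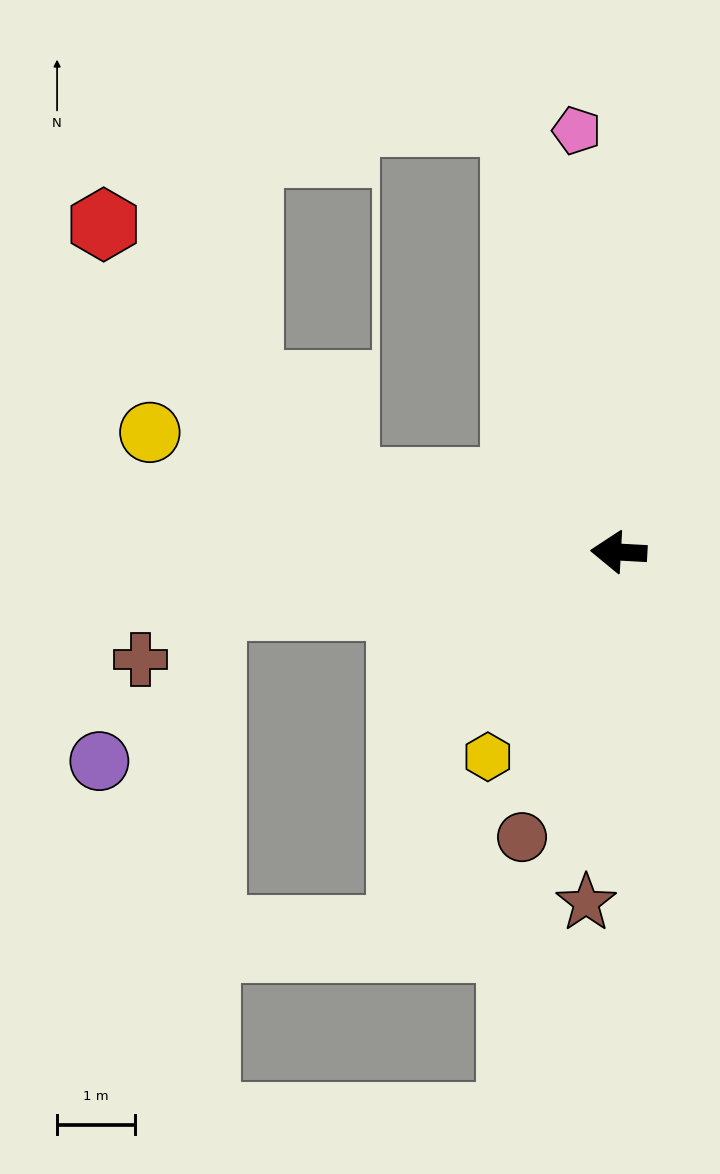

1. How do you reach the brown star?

turn left 88°, forward 4.5 m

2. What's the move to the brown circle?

turn left 74°, forward 3.9 m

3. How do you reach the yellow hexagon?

turn left 61°, forward 3.1 m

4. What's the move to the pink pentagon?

turn right 81°, forward 5.5 m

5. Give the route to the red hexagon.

blocked — turn right 12°, forward 3.6 m, then turn right 31°, forward 4.6 m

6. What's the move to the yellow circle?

turn right 11°, forward 6.2 m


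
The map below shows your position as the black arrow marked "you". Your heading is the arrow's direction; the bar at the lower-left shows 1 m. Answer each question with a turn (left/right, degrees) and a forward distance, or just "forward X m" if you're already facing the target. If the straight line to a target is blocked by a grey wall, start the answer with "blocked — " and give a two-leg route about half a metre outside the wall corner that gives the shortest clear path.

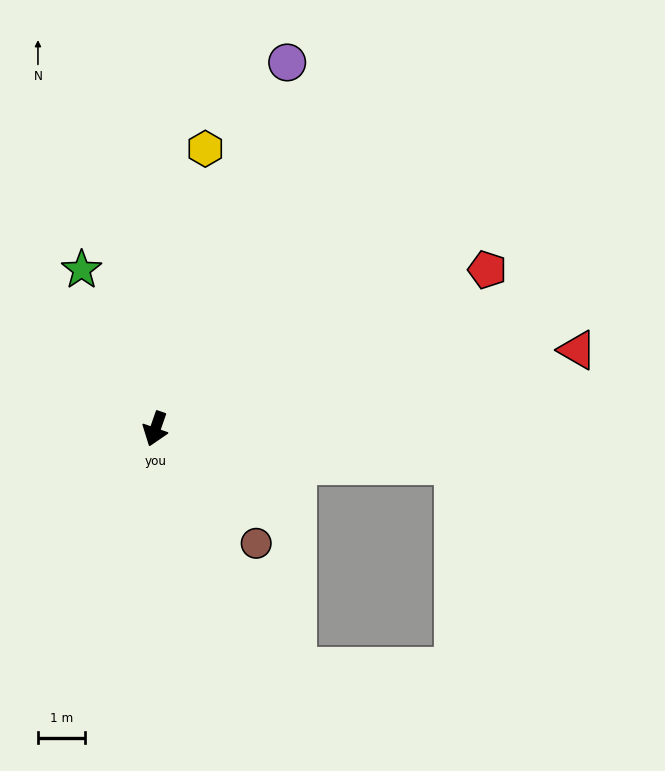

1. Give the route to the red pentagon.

turn left 135°, forward 7.8 m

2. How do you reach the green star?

turn right 136°, forward 3.7 m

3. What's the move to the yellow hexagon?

turn right 171°, forward 6.0 m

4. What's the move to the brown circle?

turn left 61°, forward 3.2 m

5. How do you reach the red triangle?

turn left 120°, forward 9.1 m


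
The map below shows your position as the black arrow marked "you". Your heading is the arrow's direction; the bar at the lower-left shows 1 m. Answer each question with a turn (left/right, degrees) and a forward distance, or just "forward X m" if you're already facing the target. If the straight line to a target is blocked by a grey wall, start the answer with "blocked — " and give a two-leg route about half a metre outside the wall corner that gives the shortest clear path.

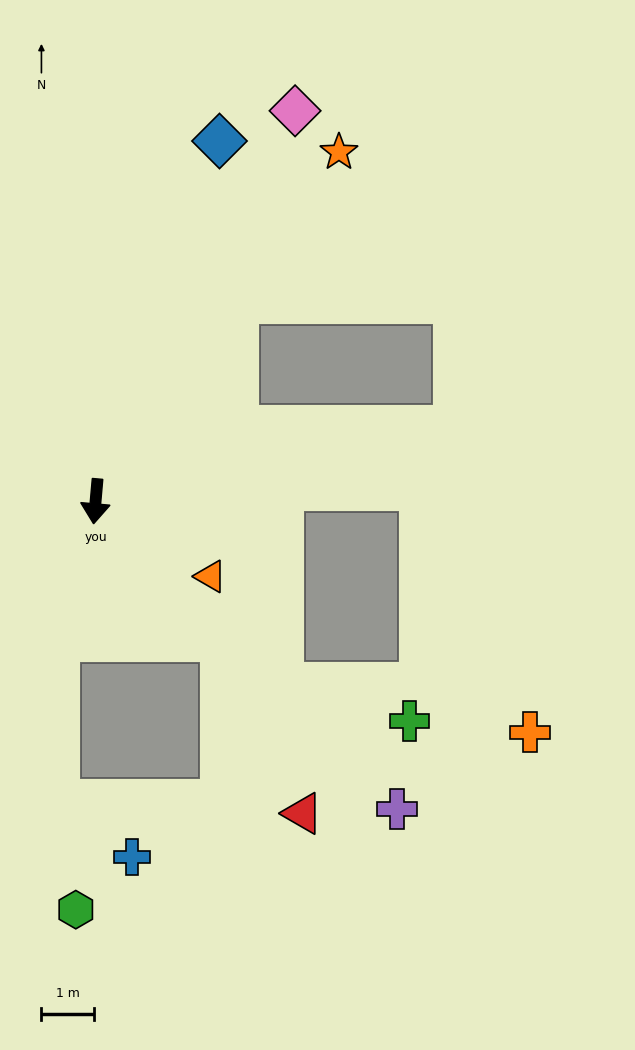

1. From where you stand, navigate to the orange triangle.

turn left 62°, forward 2.6 m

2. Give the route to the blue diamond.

turn left 166°, forward 7.3 m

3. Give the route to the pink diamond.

turn left 158°, forward 8.4 m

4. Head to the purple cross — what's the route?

turn left 49°, forward 8.2 m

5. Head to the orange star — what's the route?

turn left 150°, forward 8.1 m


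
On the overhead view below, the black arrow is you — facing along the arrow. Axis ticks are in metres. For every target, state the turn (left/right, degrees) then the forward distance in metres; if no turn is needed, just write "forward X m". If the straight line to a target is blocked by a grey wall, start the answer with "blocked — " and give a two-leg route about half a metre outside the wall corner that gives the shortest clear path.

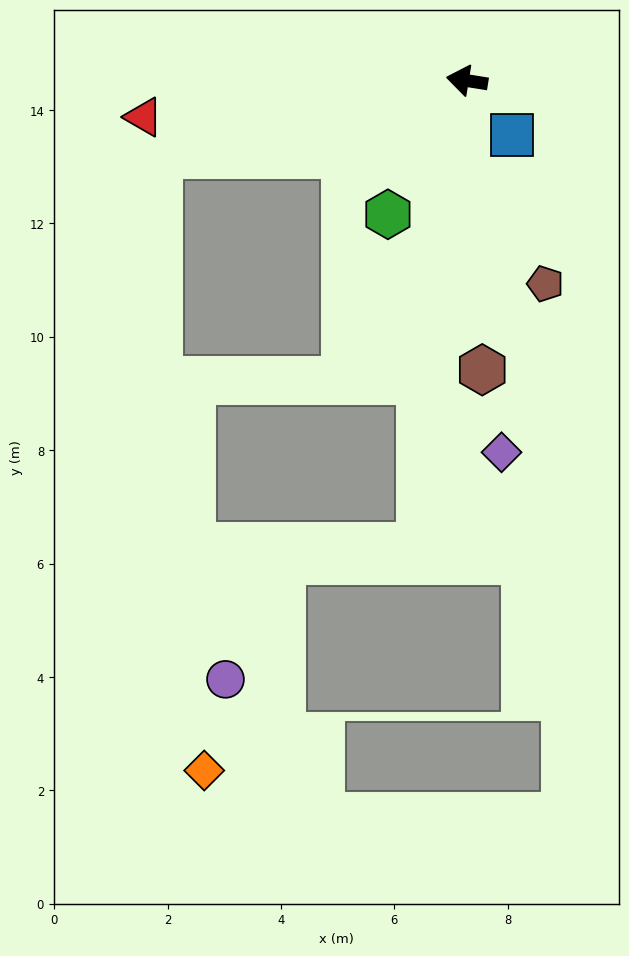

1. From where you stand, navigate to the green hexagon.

turn left 68°, forward 2.7 m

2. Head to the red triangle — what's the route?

turn left 16°, forward 5.7 m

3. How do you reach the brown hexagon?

turn left 102°, forward 5.1 m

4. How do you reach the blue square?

turn left 139°, forward 1.2 m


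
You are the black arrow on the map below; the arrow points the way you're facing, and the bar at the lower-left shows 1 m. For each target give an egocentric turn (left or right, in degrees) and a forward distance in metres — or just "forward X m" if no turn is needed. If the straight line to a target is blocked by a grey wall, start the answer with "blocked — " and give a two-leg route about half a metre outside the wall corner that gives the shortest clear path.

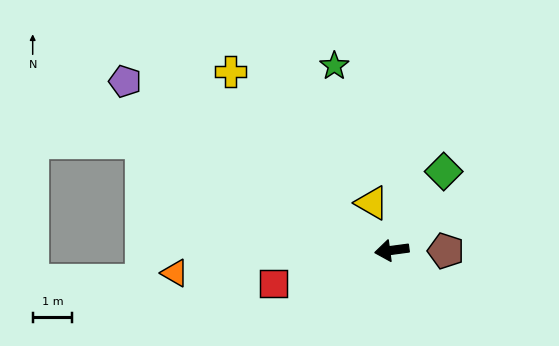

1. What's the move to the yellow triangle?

turn right 75°, forward 1.3 m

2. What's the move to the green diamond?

turn right 131°, forward 2.4 m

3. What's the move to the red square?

turn left 8°, forward 3.1 m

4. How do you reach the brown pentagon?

turn left 172°, forward 1.4 m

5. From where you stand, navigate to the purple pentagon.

turn right 40°, forward 8.0 m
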